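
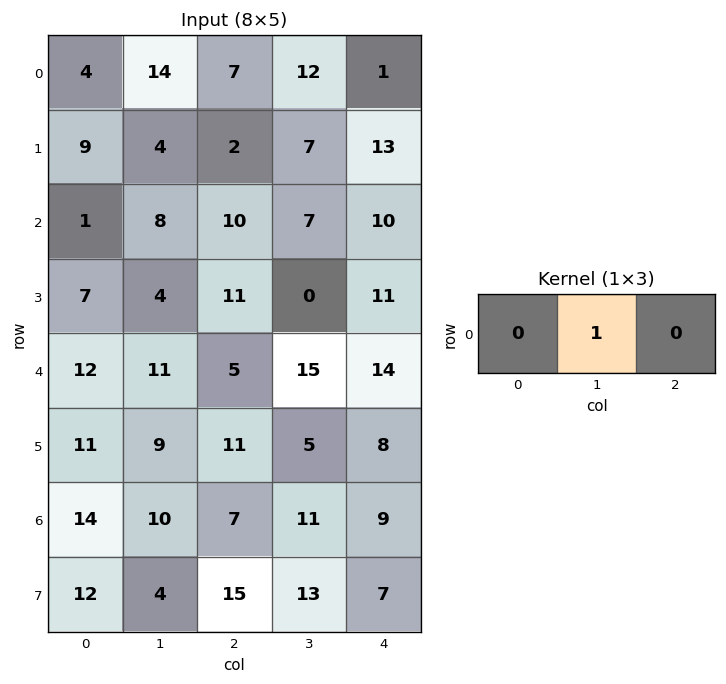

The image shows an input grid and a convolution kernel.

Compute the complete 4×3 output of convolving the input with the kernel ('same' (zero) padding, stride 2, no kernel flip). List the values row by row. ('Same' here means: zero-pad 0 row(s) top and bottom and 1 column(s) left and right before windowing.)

Output[0,0]: The receptive field on the zero-padded input at this output position is [0 4 14]. Elementwise product with the kernel and sum: 4·1.
Output[0,1]: The receptive field on the zero-padded input at this output position is [14 7 12]. Elementwise product with the kernel and sum: 7·1.

4 7 1
1 10 10
12 5 14
14 7 9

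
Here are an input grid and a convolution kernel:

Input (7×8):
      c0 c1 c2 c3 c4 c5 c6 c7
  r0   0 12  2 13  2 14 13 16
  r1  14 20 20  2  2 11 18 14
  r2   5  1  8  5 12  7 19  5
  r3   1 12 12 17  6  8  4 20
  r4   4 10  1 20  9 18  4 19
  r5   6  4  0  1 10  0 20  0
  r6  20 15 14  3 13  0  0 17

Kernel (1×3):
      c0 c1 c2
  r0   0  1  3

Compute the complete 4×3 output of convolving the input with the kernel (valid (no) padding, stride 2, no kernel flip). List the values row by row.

Output[0,0]: The receptive field on the input at this output position is [0 12 2]. Elementwise product with the kernel and sum: 12·1 + 2·3.
Output[0,1]: The receptive field on the input at this output position is [2 13 2]. Elementwise product with the kernel and sum: 13·1 + 2·3.

18 19 53
25 41 64
13 47 30
57 42 0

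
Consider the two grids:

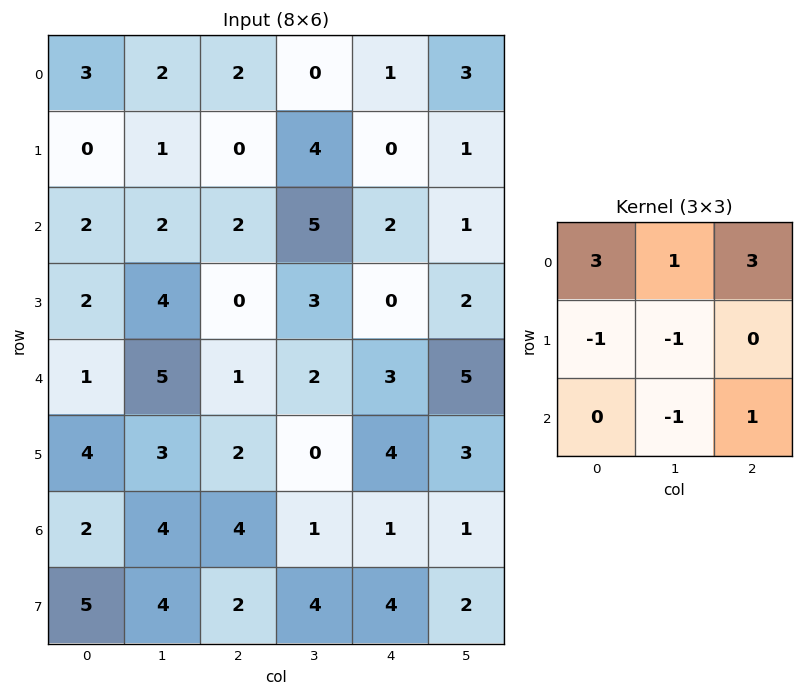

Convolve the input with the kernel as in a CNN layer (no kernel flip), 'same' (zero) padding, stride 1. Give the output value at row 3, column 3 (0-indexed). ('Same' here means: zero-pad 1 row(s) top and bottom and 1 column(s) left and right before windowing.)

The receptive field on the zero-padded input at this output position is [2 5 2 / 0 3 0 / 1 2 3]. Elementwise product with the kernel and sum: 2·3 + 5·1 + 2·3 + 0·-1 + 3·-1 + 2·-1 + 3·1.

15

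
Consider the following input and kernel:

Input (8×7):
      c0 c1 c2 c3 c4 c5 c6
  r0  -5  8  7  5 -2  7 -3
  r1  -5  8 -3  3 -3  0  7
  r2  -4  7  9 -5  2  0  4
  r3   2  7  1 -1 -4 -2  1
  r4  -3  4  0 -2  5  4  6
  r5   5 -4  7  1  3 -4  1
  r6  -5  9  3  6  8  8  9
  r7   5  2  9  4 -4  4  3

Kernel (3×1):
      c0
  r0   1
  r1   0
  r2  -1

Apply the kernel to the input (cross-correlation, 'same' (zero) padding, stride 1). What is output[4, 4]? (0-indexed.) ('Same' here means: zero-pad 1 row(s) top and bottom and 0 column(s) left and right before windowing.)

The receptive field on the zero-padded input at this output position is [-4 / 5 / 3]. Elementwise product with the kernel and sum: -4·1 + 3·-1.

-7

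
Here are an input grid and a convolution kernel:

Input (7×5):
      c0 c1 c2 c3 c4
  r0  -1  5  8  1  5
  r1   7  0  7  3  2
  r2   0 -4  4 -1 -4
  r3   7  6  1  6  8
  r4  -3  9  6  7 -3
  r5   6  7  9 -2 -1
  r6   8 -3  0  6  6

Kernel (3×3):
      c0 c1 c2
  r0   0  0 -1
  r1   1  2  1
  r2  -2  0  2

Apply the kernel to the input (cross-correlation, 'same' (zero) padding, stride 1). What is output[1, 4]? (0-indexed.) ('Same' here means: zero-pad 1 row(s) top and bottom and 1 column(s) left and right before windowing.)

9

The receptive field on the zero-padded input at this output position is [1 5 0 / 3 2 0 / -1 -4 0]. Elementwise product with the kernel and sum: 0·-1 + 3·1 + 2·2 + 0·1 + -1·-2 + 0·2.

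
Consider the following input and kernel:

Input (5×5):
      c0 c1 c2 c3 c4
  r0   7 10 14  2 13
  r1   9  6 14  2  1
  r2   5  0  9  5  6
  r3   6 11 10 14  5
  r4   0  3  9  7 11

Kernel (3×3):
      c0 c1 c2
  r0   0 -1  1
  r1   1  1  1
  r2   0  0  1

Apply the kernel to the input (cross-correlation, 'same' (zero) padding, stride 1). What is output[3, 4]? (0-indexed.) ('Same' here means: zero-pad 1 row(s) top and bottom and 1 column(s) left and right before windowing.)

The receptive field on the zero-padded input at this output position is [5 6 0 / 14 5 0 / 7 11 0]. Elementwise product with the kernel and sum: 6·-1 + 0·1 + 14·1 + 5·1 + 0·1 + 0·1.

13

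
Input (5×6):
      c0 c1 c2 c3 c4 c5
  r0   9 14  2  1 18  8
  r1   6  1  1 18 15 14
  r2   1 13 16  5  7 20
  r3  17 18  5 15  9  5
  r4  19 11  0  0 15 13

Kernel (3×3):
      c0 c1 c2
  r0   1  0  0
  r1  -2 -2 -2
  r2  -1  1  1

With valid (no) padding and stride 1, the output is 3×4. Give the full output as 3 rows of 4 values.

21 -18 -70 -71
-48 -65 -36 -47
-87 -74 -27 -25

Output[0,0]: The receptive field on the input at this output position is [9 14 2 / 6 1 1 / 1 13 16]. Elementwise product with the kernel and sum: 9·1 + 6·-2 + 1·-2 + 1·-2 + 1·-1 + 13·1 + 16·1.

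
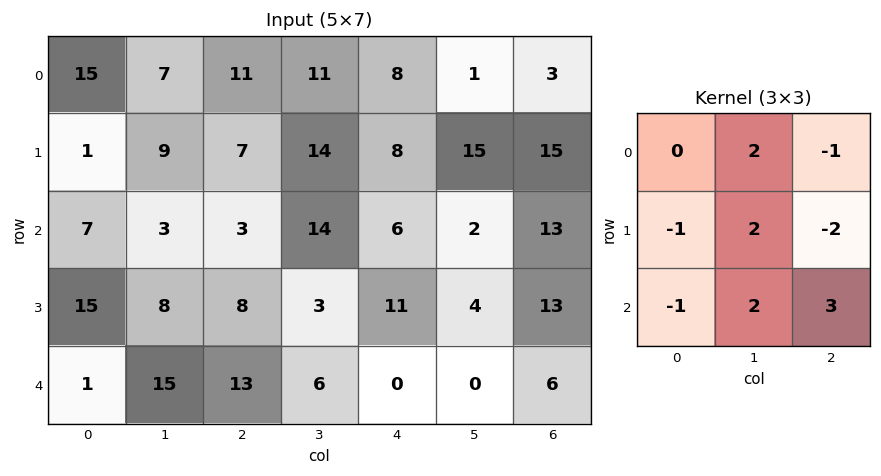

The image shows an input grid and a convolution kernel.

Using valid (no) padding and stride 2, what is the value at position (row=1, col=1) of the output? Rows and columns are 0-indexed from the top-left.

The receptive field on the input at this output position is [3 14 6 / 8 3 11 / 13 6 0]. Elementwise product with the kernel and sum: 14·2 + 6·-1 + 8·-1 + 3·2 + 11·-2 + 13·-1 + 6·2 + 0·3.

-3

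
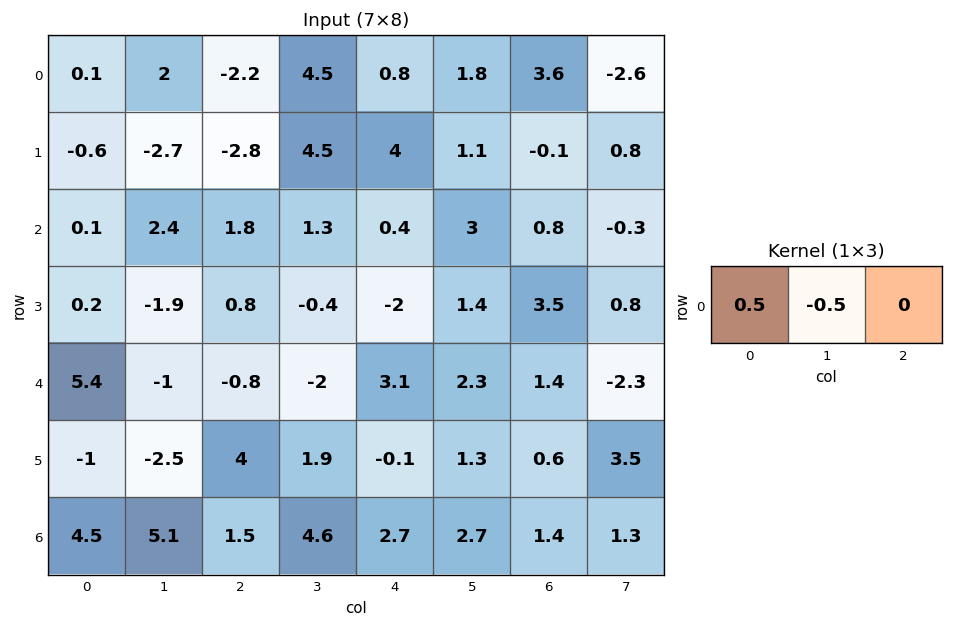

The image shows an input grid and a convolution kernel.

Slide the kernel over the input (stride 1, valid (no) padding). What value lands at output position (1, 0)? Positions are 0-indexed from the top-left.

1.05

The receptive field on the input at this output position is [-0.6 -2.7 -2.8]. Elementwise product with the kernel and sum: -0.6·0.5 + -2.7·-0.5.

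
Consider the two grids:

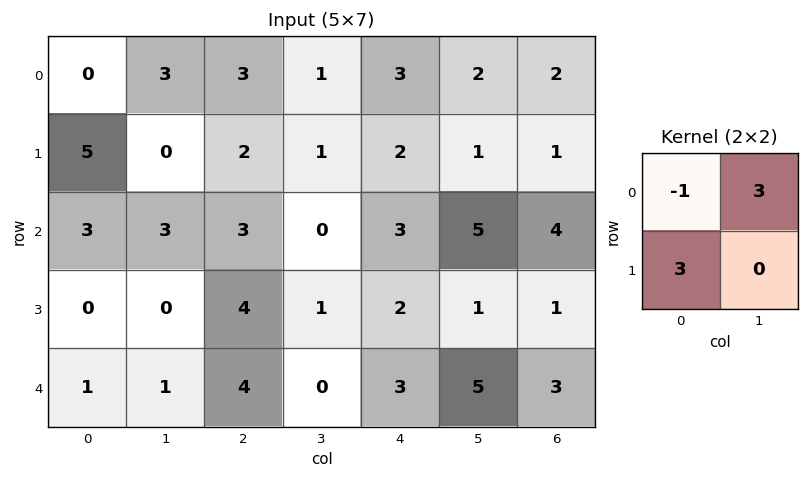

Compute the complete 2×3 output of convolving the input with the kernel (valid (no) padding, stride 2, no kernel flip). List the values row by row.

Output[0,0]: The receptive field on the input at this output position is [0 3 / 5 0]. Elementwise product with the kernel and sum: 0·-1 + 3·3 + 5·3.

24 6 9
6 9 18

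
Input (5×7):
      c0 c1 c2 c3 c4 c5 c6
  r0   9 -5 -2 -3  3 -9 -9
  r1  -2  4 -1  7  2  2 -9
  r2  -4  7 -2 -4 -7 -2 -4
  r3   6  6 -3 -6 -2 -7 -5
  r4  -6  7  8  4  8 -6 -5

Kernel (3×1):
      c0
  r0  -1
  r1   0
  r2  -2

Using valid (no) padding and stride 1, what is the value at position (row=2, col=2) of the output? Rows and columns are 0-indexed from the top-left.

-14

The receptive field on the input at this output position is [-2 / -3 / 8]. Elementwise product with the kernel and sum: -2·-1 + 8·-2.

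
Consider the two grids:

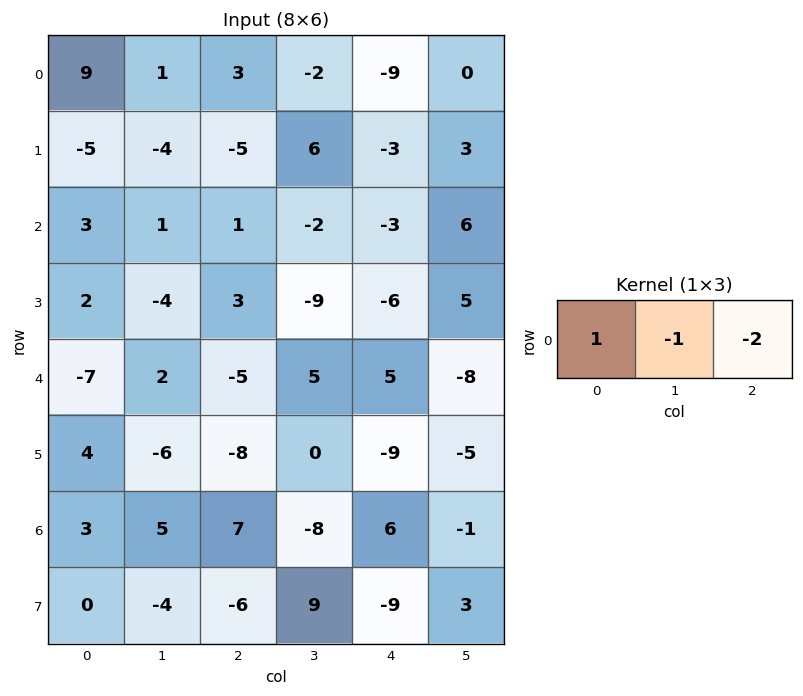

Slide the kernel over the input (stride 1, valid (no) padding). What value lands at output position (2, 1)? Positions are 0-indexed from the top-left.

The receptive field on the input at this output position is [1 1 -2]. Elementwise product with the kernel and sum: 1·1 + 1·-1 + -2·-2.

4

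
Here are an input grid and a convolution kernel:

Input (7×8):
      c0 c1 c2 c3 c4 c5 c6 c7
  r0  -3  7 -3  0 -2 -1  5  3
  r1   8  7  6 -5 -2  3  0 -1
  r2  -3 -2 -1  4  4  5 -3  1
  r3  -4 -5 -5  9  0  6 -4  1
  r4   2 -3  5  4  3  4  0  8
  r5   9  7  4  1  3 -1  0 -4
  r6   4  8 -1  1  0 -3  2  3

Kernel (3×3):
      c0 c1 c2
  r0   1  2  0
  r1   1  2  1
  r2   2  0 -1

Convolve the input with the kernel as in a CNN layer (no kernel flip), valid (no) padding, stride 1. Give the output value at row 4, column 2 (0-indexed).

The receptive field on the input at this output position is [5 4 3 / 4 1 3 / -1 1 0]. Elementwise product with the kernel and sum: 5·1 + 4·2 + 4·1 + 1·2 + 3·1 + -1·2 + 0·-1.

20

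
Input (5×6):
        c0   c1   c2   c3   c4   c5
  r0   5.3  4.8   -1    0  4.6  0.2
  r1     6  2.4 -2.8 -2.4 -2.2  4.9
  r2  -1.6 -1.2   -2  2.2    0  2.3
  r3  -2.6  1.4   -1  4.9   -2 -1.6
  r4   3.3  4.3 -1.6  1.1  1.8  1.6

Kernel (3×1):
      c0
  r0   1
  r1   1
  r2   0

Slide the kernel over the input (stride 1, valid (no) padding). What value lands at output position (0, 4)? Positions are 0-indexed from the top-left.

The receptive field on the input at this output position is [4.6 / -2.2 / 0]. Elementwise product with the kernel and sum: 4.6·1 + -2.2·1.

2.4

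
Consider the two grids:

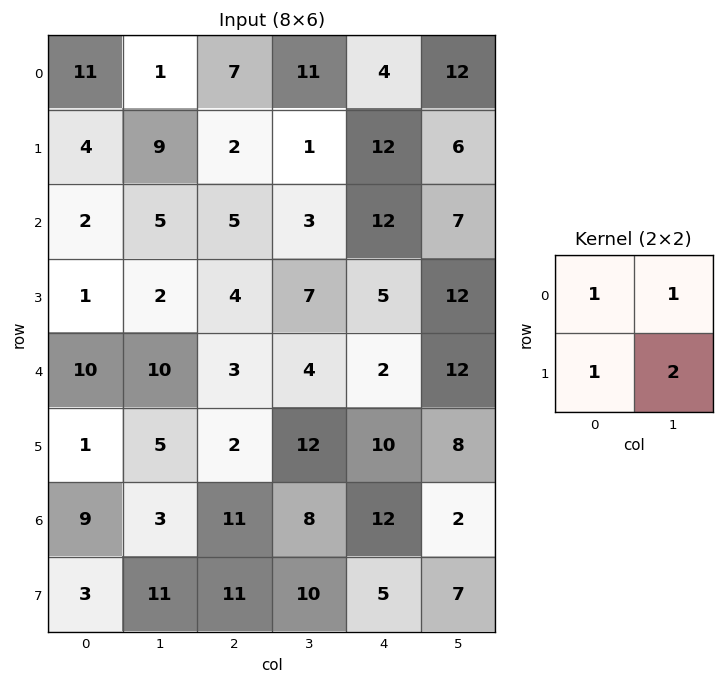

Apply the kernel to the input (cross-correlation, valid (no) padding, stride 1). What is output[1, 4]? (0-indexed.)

The receptive field on the input at this output position is [12 6 / 12 7]. Elementwise product with the kernel and sum: 12·1 + 6·1 + 12·1 + 7·2.

44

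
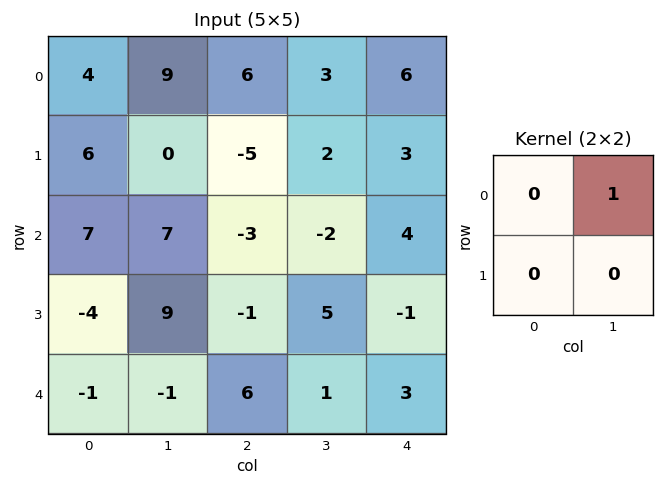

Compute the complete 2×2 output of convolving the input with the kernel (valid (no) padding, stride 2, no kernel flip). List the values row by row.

Output[0,0]: The receptive field on the input at this output position is [4 9 / 6 0]. Elementwise product with the kernel and sum: 9·1.
Output[0,1]: The receptive field on the input at this output position is [6 3 / -5 2]. Elementwise product with the kernel and sum: 3·1.

9 3
7 -2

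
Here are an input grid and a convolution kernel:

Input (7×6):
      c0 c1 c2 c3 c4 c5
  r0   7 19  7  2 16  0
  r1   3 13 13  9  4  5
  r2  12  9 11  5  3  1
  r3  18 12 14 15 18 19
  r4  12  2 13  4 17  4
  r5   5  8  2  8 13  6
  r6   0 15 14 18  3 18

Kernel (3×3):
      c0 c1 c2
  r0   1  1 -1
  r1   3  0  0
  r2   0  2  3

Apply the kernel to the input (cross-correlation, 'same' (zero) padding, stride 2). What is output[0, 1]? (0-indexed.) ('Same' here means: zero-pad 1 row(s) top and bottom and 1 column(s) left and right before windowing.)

110

The receptive field on the zero-padded input at this output position is [0 0 0 / 19 7 2 / 13 13 9]. Elementwise product with the kernel and sum: 0·1 + 0·1 + 0·-1 + 19·3 + 13·2 + 9·3.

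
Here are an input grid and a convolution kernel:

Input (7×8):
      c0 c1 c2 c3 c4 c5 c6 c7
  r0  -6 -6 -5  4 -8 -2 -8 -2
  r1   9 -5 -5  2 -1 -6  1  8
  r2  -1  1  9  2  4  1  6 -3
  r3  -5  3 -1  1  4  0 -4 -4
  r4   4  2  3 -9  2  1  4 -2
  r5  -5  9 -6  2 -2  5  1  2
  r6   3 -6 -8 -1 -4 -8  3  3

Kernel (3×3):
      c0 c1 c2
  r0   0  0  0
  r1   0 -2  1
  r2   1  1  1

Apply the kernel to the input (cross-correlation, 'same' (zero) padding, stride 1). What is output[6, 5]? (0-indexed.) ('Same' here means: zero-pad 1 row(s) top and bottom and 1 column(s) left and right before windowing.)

The receptive field on the zero-padded input at this output position is [-2 5 1 / -4 -8 3 / 0 0 0]. Elementwise product with the kernel and sum: -8·-2 + 3·1 + 0·1 + 0·1 + 0·1.

19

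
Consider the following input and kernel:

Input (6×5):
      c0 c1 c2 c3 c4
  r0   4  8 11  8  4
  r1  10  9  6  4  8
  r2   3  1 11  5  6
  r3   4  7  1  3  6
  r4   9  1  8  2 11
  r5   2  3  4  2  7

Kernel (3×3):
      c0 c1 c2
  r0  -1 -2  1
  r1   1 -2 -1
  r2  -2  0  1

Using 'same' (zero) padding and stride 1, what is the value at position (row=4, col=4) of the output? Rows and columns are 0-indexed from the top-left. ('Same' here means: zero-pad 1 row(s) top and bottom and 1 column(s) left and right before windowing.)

-39

The receptive field on the zero-padded input at this output position is [3 6 0 / 2 11 0 / 2 7 0]. Elementwise product with the kernel and sum: 3·-1 + 6·-2 + 0·1 + 2·1 + 11·-2 + 0·-1 + 2·-2 + 0·1.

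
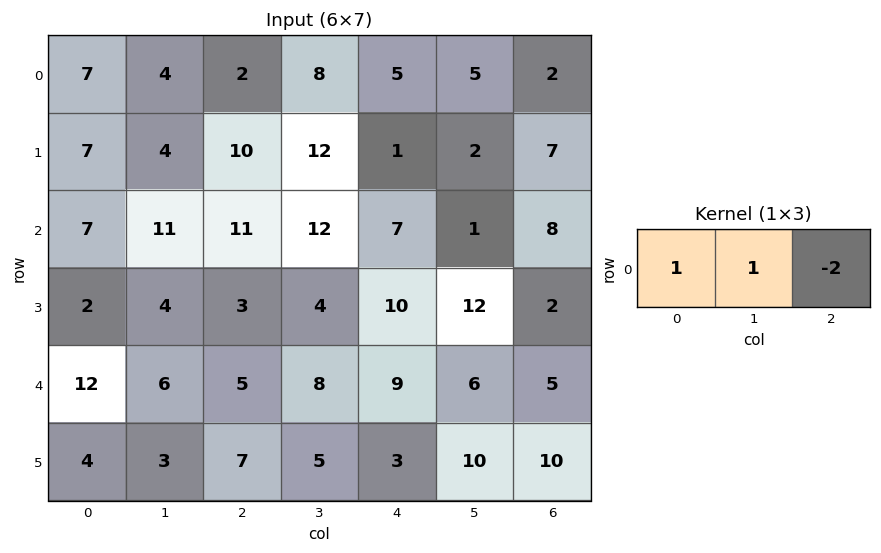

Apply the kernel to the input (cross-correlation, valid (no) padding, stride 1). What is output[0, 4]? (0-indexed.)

6

The receptive field on the input at this output position is [5 5 2]. Elementwise product with the kernel and sum: 5·1 + 5·1 + 2·-2.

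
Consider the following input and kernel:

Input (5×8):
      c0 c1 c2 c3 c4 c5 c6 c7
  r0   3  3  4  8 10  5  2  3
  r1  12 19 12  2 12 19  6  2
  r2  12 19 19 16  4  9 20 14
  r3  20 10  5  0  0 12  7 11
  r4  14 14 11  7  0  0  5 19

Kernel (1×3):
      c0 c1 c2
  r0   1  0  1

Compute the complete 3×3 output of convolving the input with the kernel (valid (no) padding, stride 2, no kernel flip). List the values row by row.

Output[0,0]: The receptive field on the input at this output position is [3 3 4]. Elementwise product with the kernel and sum: 3·1 + 4·1.

7 14 12
31 23 24
25 11 5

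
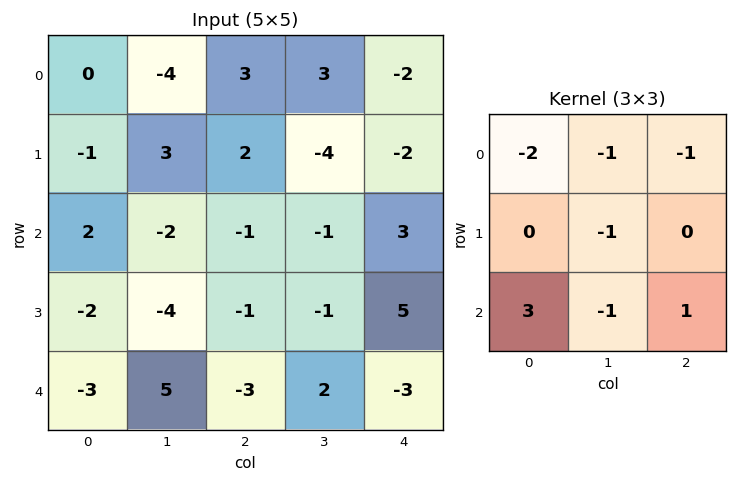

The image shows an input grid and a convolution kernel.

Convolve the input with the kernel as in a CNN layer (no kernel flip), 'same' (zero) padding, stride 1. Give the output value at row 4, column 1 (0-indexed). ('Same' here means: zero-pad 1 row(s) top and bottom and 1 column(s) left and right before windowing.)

4

The receptive field on the zero-padded input at this output position is [-2 -4 -1 / -3 5 -3 / 0 0 0]. Elementwise product with the kernel and sum: -2·-2 + -4·-1 + -1·-1 + 5·-1 + 0·3 + 0·-1 + 0·1.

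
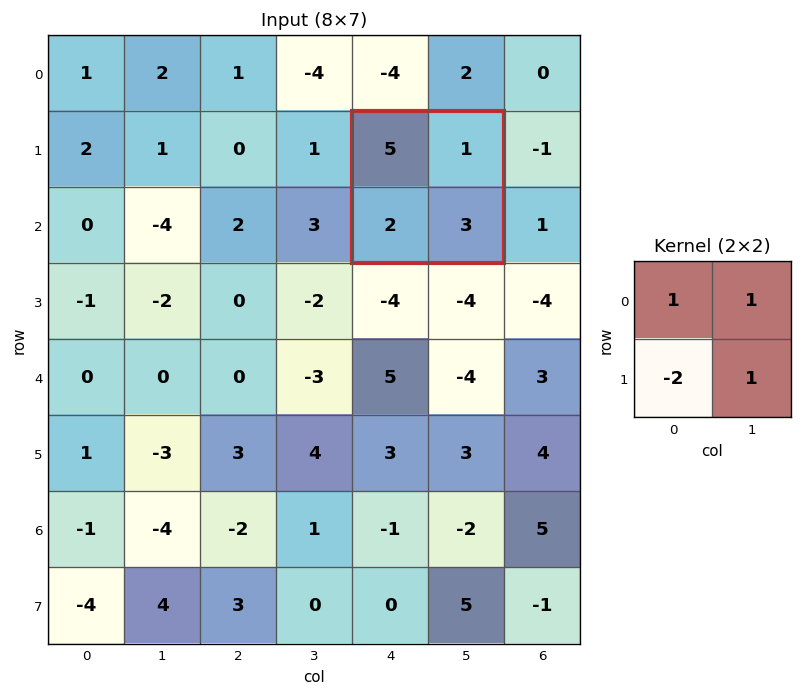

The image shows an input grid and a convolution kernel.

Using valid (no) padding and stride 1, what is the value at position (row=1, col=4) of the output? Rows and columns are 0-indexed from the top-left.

The receptive field on the input at this output position is [5 1 / 2 3]. Elementwise product with the kernel and sum: 5·1 + 1·1 + 2·-2 + 3·1.

5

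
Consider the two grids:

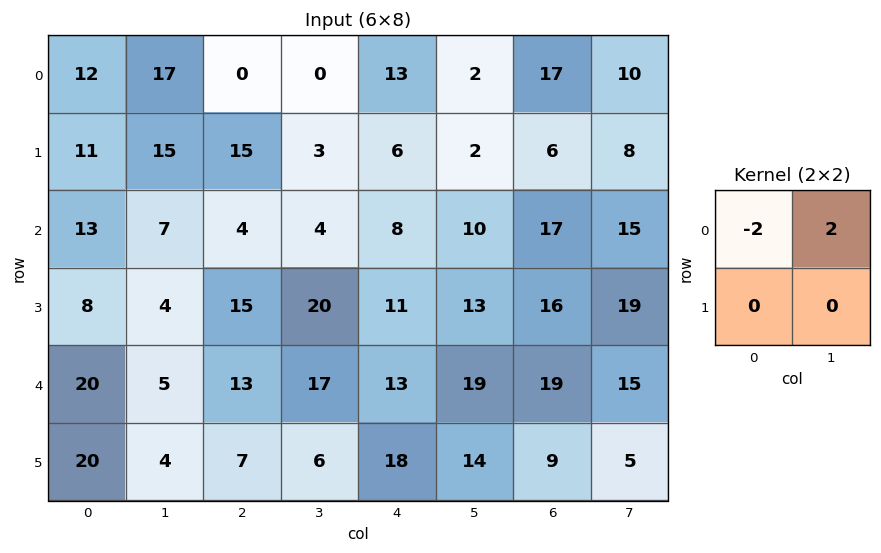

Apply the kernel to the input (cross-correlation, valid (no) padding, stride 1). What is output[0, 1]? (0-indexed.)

-34

The receptive field on the input at this output position is [17 0 / 15 15]. Elementwise product with the kernel and sum: 17·-2 + 0·2.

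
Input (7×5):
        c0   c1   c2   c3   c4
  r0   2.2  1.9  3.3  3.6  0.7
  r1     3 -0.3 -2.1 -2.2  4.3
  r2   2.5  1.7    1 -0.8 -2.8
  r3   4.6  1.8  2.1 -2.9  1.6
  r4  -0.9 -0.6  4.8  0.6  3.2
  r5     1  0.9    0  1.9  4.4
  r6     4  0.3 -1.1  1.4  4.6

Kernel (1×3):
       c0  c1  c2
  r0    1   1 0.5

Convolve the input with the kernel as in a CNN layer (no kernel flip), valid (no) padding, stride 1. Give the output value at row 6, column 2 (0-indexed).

2.6

The receptive field on the input at this output position is [-1.1 1.4 4.6]. Elementwise product with the kernel and sum: -1.1·1 + 1.4·1 + 4.6·0.5.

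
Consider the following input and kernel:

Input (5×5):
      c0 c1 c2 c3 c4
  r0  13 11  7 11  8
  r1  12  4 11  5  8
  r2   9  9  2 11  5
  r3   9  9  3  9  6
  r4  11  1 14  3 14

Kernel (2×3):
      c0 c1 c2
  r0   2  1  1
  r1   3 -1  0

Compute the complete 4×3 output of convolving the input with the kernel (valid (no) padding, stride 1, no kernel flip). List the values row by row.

Output[0,0]: The receptive field on the input at this output position is [13 11 7 / 12 4 11]. Elementwise product with the kernel and sum: 13·2 + 11·1 + 7·1 + 12·3 + 4·-1.

76 41 61
57 49 30
47 55 20
62 19 60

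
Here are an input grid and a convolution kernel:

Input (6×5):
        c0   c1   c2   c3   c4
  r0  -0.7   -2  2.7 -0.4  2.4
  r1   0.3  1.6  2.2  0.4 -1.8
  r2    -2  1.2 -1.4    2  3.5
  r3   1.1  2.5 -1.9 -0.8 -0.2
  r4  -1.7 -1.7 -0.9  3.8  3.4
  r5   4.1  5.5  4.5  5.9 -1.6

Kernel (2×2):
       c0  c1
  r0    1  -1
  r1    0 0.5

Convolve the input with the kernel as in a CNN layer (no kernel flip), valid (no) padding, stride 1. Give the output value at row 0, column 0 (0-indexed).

The receptive field on the input at this output position is [-0.7 -2 / 0.3 1.6]. Elementwise product with the kernel and sum: -0.7·1 + -2·-1 + 1.6·0.5.

2.1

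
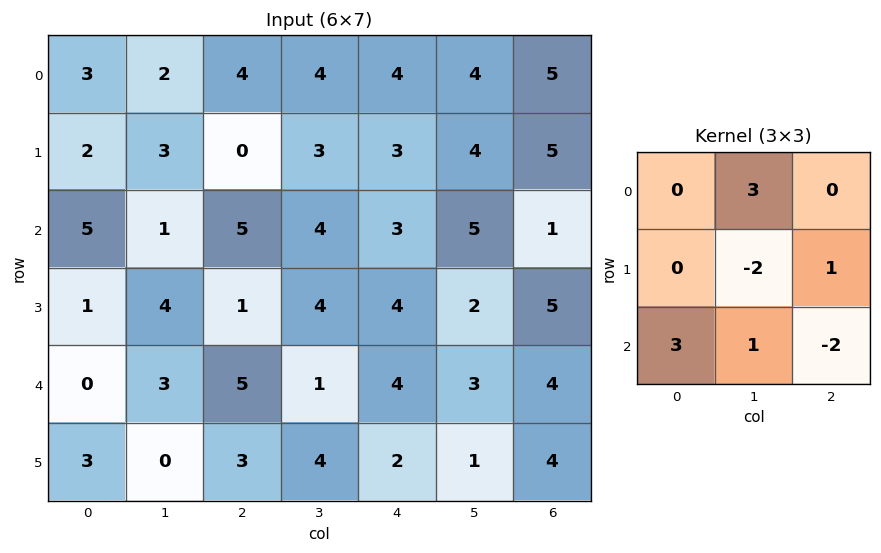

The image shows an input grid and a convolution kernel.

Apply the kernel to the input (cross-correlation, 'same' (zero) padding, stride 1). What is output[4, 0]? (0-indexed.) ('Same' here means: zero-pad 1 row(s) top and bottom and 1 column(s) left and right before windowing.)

9

The receptive field on the zero-padded input at this output position is [0 1 4 / 0 0 3 / 0 3 0]. Elementwise product with the kernel and sum: 1·3 + 0·-2 + 3·1 + 0·3 + 3·1 + 0·-2.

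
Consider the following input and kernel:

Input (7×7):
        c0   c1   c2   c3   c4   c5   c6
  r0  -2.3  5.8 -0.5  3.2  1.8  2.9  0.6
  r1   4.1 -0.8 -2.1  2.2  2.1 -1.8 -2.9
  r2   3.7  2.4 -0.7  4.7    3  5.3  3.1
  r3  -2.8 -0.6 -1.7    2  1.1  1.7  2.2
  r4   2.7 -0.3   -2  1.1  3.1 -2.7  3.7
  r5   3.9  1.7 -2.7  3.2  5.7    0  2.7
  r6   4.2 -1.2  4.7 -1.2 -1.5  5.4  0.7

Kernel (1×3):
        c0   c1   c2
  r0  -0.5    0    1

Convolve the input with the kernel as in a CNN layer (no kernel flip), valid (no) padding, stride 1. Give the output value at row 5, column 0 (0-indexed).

-4.65

The receptive field on the input at this output position is [3.9 1.7 -2.7]. Elementwise product with the kernel and sum: 3.9·-0.5 + -2.7·1.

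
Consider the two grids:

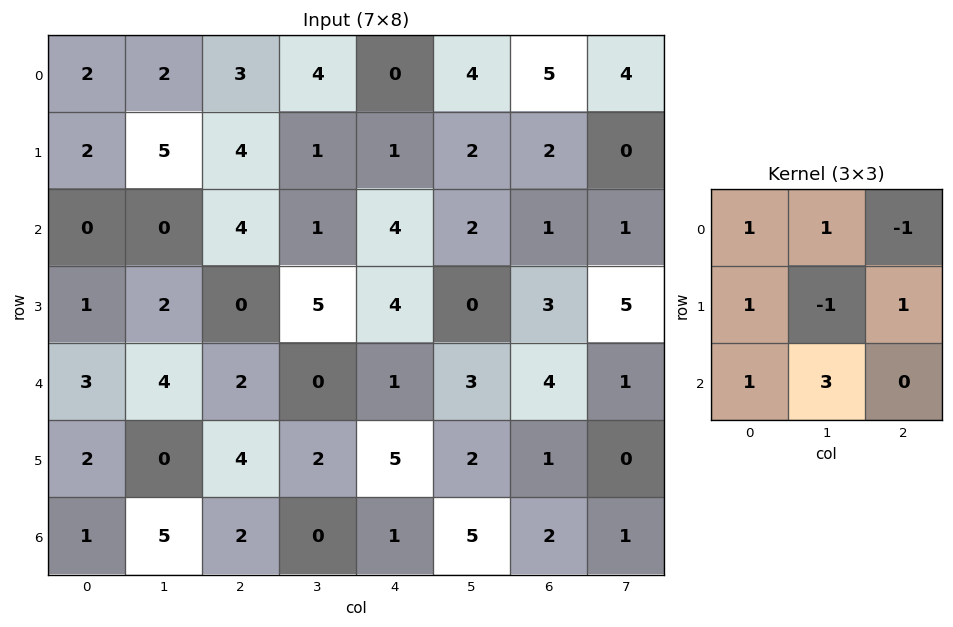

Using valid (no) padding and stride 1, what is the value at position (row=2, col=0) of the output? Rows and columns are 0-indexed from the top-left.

10

The receptive field on the input at this output position is [0 0 4 / 1 2 0 / 3 4 2]. Elementwise product with the kernel and sum: 0·1 + 0·1 + 4·-1 + 1·1 + 2·-1 + 0·1 + 3·1 + 4·3.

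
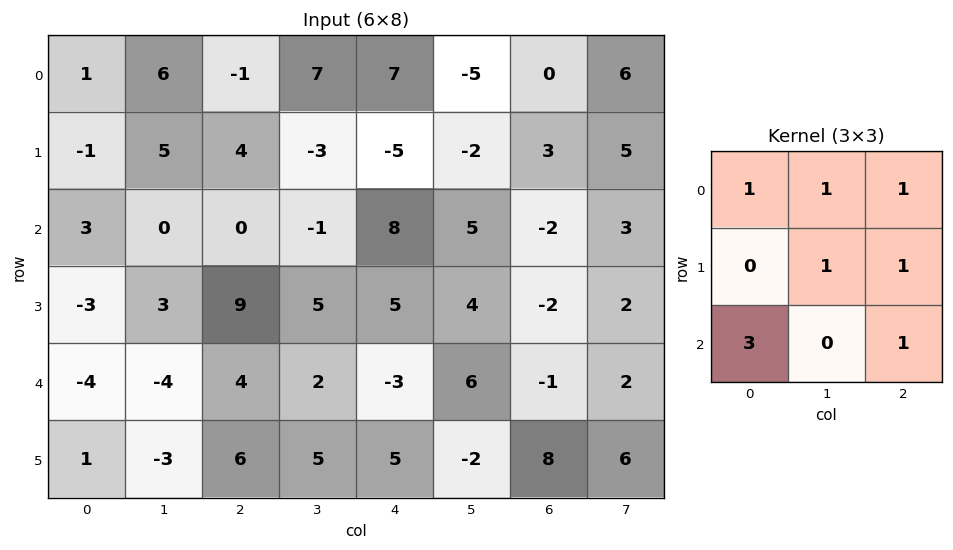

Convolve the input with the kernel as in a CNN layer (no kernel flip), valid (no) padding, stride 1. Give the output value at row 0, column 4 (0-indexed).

25

The receptive field on the input at this output position is [7 -5 0 / -5 -2 3 / 8 5 -2]. Elementwise product with the kernel and sum: 7·1 + -5·1 + 0·1 + -2·1 + 3·1 + 8·3 + -2·1.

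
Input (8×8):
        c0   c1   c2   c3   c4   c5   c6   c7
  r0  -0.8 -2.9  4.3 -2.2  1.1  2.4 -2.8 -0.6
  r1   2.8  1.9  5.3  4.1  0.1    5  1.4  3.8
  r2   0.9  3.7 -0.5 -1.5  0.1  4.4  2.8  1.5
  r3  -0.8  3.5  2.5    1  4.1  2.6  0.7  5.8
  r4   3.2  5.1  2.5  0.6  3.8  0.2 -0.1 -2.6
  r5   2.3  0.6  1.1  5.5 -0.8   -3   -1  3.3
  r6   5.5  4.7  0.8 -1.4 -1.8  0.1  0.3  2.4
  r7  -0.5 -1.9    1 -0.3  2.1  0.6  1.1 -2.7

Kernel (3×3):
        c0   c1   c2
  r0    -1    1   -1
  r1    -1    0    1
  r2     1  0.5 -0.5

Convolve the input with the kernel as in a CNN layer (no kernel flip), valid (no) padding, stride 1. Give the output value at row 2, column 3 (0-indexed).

The receptive field on the input at this output position is [-1.5 0.1 4.4 / 1 4.1 2.6 / 0.6 3.8 0.2]. Elementwise product with the kernel and sum: -1.5·-1 + 0.1·1 + 4.4·-1 + 1·-1 + 2.6·1 + 0.6·1 + 3.8·0.5 + 0.2·-0.5.

1.2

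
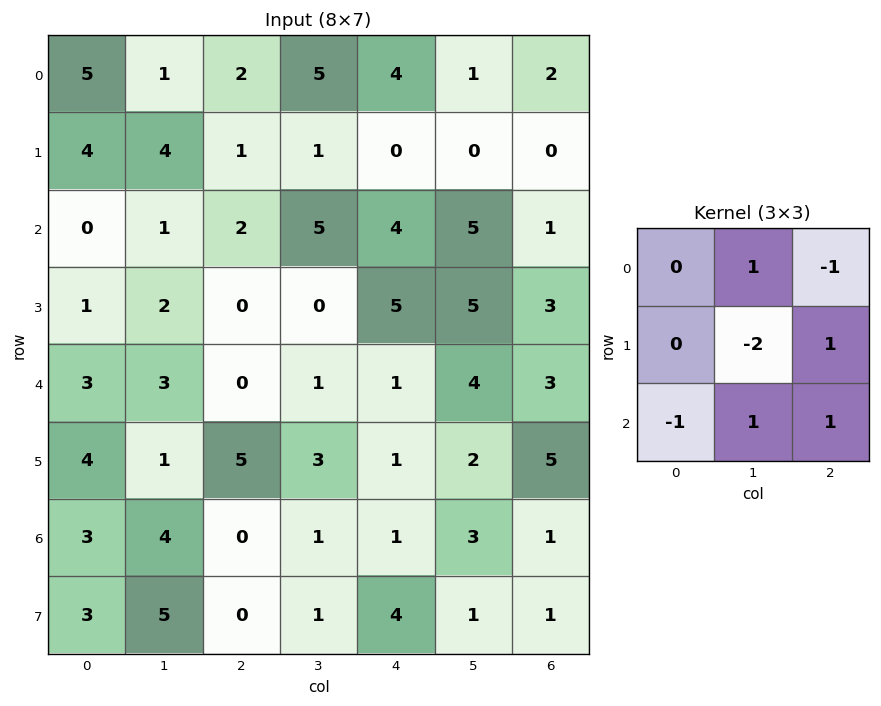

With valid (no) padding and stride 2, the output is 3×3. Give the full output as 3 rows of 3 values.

Output[0,0]: The receptive field on the input at this output position is [5 1 2 / 4 4 1 / 0 1 2]. Elementwise product with the kernel and sum: 1·1 + 2·-1 + 4·-2 + 1·1 + 0·-1 + 1·1 + 2·1.
Output[0,1]: The receptive field on the input at this output position is [2 5 4 / 1 1 0 / 2 5 4]. Elementwise product with the kernel and sum: 5·1 + 4·-1 + 1·-2 + 0·1 + 2·-1 + 5·1 + 4·1.

-5 6 1
-5 8 3
7 -3 5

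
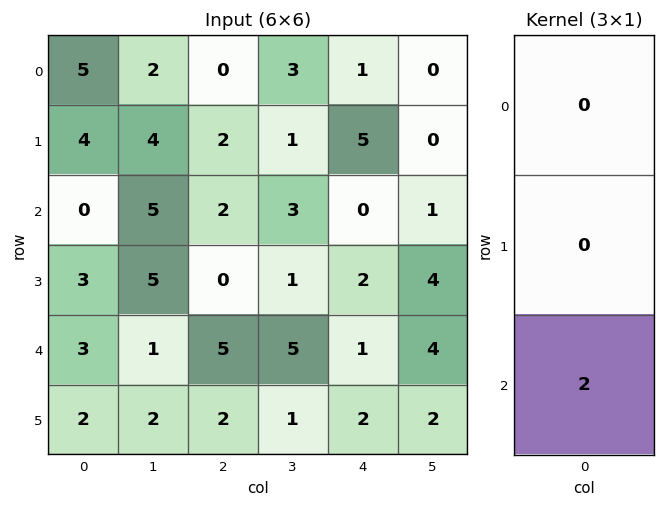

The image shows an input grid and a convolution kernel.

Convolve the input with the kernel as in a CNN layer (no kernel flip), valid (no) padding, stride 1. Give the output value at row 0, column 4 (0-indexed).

The receptive field on the input at this output position is [1 / 5 / 0]. Elementwise product with the kernel and sum: 0·2.

0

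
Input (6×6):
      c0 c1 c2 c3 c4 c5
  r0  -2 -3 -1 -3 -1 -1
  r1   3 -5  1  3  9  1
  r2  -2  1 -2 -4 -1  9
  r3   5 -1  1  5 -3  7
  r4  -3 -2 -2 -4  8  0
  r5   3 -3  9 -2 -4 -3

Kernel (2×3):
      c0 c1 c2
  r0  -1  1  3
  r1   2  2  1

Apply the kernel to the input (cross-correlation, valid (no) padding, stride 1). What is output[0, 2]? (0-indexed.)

The receptive field on the input at this output position is [-1 -3 -1 / 1 3 9]. Elementwise product with the kernel and sum: -1·-1 + -3·1 + -1·3 + 1·2 + 3·2 + 9·1.

12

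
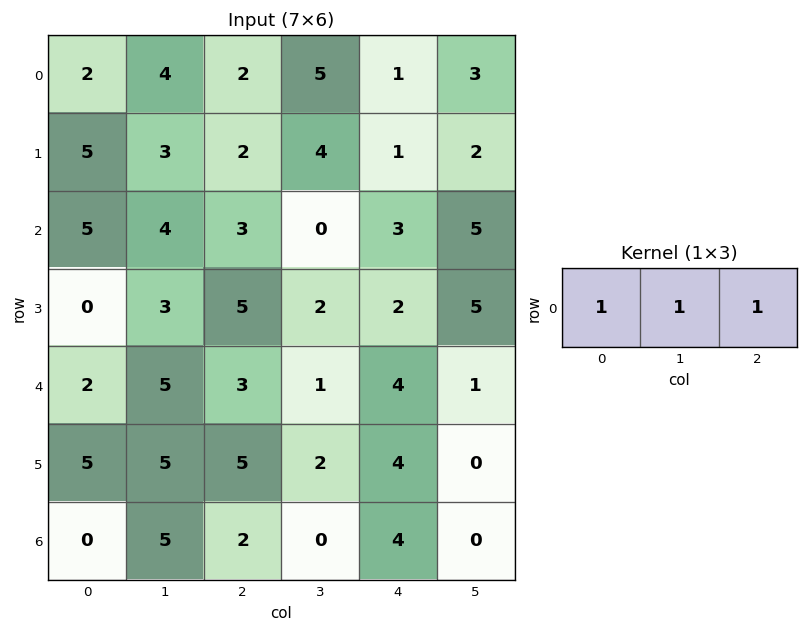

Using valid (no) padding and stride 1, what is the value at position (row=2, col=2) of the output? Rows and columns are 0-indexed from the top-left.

6

The receptive field on the input at this output position is [3 0 3]. Elementwise product with the kernel and sum: 3·1 + 0·1 + 3·1.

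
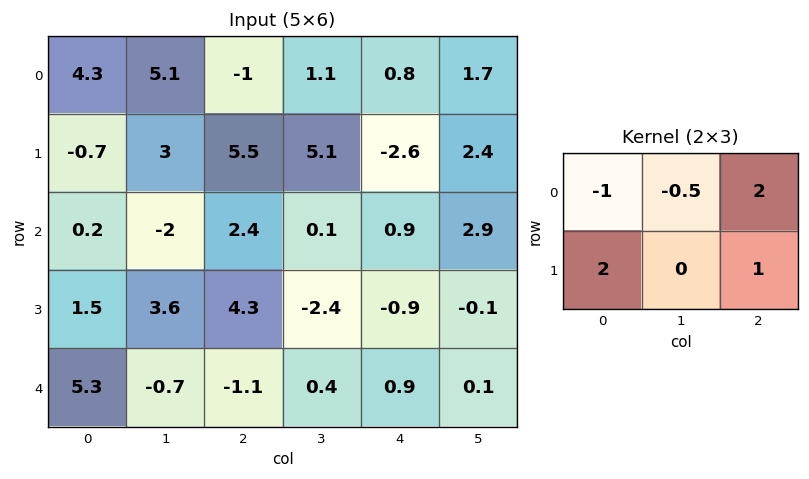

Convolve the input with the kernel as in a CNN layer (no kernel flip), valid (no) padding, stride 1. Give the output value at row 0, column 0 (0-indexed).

-4.75

The receptive field on the input at this output position is [4.3 5.1 -1 / -0.7 3 5.5]. Elementwise product with the kernel and sum: 4.3·-1 + 5.1·-0.5 + -1·2 + -0.7·2 + 5.5·1.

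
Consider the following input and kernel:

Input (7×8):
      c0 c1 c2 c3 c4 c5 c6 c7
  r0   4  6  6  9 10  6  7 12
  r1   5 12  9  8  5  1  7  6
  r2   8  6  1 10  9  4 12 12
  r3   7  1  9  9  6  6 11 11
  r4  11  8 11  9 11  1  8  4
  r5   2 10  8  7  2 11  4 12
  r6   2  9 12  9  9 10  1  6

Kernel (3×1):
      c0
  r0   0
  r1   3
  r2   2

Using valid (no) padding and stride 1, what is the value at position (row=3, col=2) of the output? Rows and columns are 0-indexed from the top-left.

The receptive field on the input at this output position is [9 / 11 / 8]. Elementwise product with the kernel and sum: 11·3 + 8·2.

49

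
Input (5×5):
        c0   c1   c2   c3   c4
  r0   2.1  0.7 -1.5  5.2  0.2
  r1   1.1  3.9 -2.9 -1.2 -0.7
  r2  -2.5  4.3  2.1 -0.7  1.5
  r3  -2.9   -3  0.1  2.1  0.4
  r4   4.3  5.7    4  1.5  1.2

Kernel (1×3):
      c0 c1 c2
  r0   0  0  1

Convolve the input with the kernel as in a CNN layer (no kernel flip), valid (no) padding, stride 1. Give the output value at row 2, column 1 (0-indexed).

The receptive field on the input at this output position is [4.3 2.1 -0.7]. Elementwise product with the kernel and sum: -0.7·1.

-0.7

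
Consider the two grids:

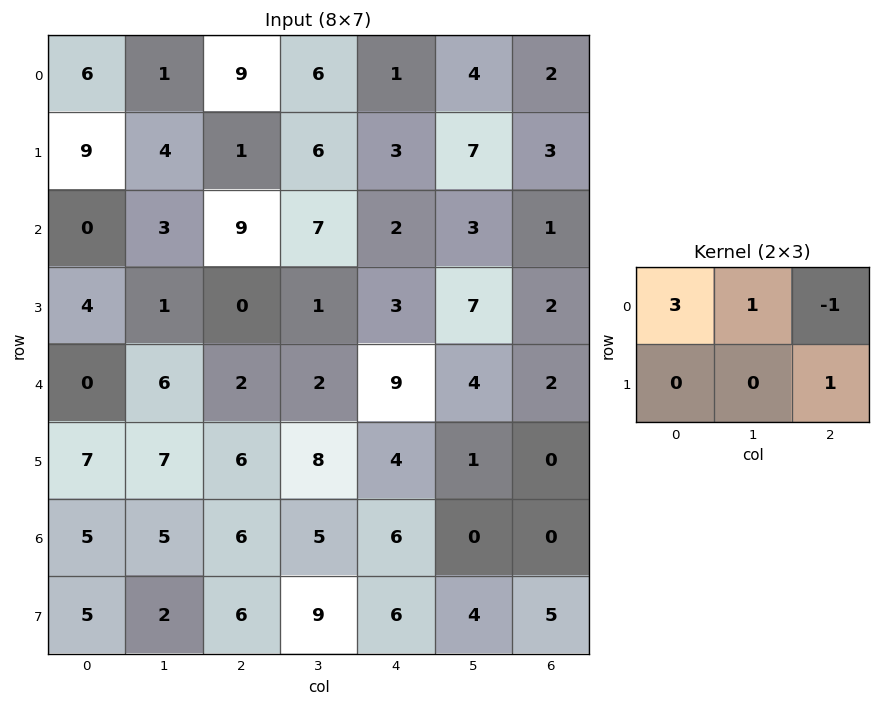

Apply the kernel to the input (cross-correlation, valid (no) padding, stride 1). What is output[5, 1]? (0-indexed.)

The receptive field on the input at this output position is [7 6 8 / 5 6 5]. Elementwise product with the kernel and sum: 7·3 + 6·1 + 8·-1 + 5·1.

24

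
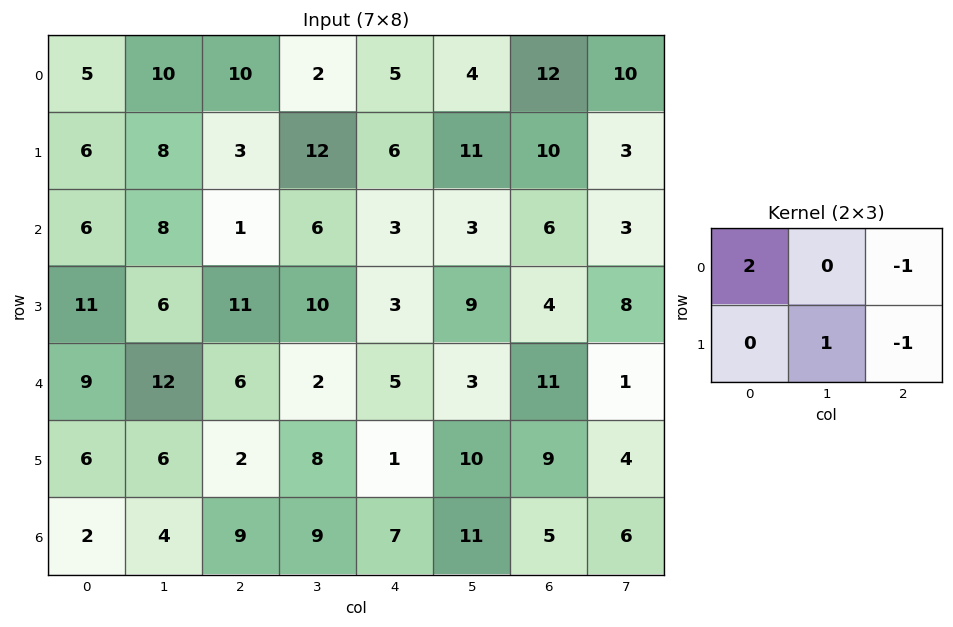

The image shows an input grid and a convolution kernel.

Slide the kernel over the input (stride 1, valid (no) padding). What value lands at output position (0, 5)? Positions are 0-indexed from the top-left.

The receptive field on the input at this output position is [4 12 10 / 11 10 3]. Elementwise product with the kernel and sum: 4·2 + 10·-1 + 10·1 + 3·-1.

5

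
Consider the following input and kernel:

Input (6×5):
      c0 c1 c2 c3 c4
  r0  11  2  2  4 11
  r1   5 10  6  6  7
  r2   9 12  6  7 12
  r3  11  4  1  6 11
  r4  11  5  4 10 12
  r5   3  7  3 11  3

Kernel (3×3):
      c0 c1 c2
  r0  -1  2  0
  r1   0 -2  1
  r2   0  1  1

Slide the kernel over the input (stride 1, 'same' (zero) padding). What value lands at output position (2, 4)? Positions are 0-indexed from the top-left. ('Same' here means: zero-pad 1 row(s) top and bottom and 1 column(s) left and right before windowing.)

-5

The receptive field on the zero-padded input at this output position is [6 7 0 / 7 12 0 / 6 11 0]. Elementwise product with the kernel and sum: 6·-1 + 7·2 + 12·-2 + 0·1 + 11·1 + 0·1.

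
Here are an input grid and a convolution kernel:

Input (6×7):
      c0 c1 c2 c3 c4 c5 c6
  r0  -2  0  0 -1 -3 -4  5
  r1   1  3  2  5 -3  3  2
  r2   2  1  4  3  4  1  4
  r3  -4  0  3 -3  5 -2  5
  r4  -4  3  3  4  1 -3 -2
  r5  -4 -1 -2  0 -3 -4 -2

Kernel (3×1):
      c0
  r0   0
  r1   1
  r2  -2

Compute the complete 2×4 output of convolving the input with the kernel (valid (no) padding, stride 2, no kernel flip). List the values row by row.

Output[0,0]: The receptive field on the input at this output position is [-2 / 1 / 2]. Elementwise product with the kernel and sum: 1·1 + 2·-2.
Output[0,1]: The receptive field on the input at this output position is [0 / 2 / 4]. Elementwise product with the kernel and sum: 2·1 + 4·-2.

-3 -6 -11 -6
4 -3 3 9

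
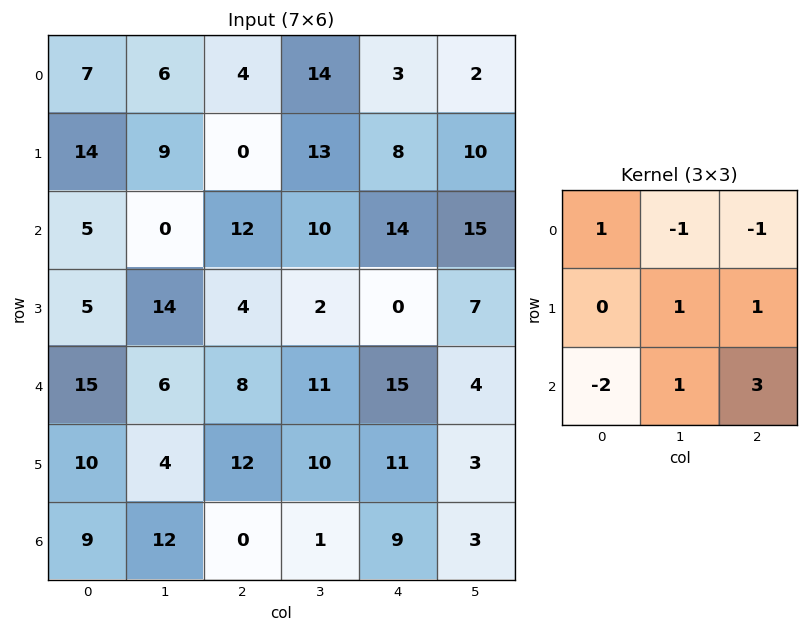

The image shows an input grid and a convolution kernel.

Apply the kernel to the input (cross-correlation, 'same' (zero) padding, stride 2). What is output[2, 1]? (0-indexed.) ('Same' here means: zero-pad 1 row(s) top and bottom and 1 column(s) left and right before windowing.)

The receptive field on the zero-padded input at this output position is [14 4 2 / 6 8 11 / 4 12 10]. Elementwise product with the kernel and sum: 14·1 + 4·-1 + 2·-1 + 8·1 + 11·1 + 4·-2 + 12·1 + 10·3.

61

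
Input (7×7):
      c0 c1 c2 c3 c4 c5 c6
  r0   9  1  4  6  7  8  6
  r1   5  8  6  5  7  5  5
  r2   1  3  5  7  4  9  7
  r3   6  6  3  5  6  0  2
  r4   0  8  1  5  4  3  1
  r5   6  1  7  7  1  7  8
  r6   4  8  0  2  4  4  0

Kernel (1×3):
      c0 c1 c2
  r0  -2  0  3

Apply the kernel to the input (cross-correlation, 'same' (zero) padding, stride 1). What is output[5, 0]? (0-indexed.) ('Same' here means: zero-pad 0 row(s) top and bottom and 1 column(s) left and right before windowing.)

3

The receptive field on the zero-padded input at this output position is [0 6 1]. Elementwise product with the kernel and sum: 0·-2 + 1·3.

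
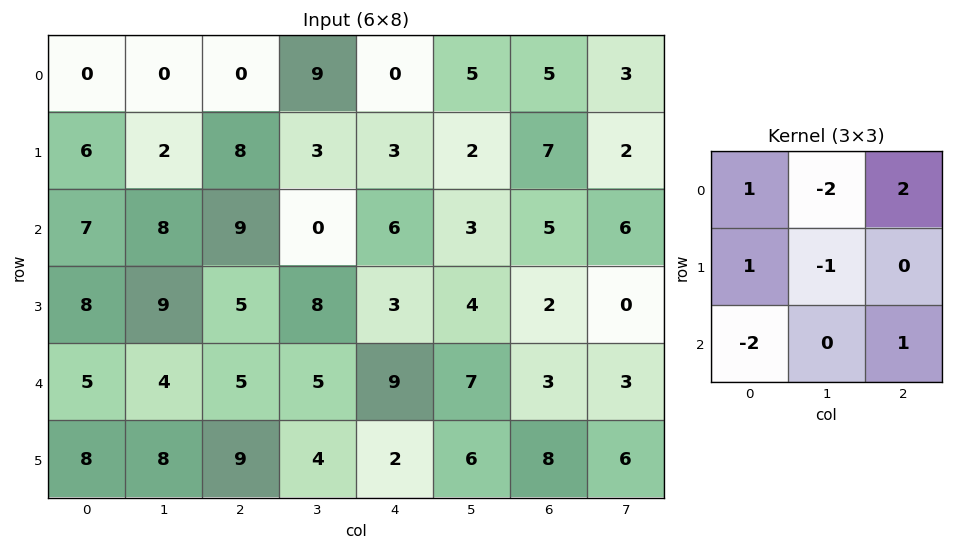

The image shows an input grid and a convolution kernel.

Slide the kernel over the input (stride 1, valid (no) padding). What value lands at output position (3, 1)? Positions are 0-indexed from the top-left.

2

The receptive field on the input at this output position is [9 5 8 / 4 5 5 / 8 9 4]. Elementwise product with the kernel and sum: 9·1 + 5·-2 + 8·2 + 4·1 + 5·-1 + 8·-2 + 4·1.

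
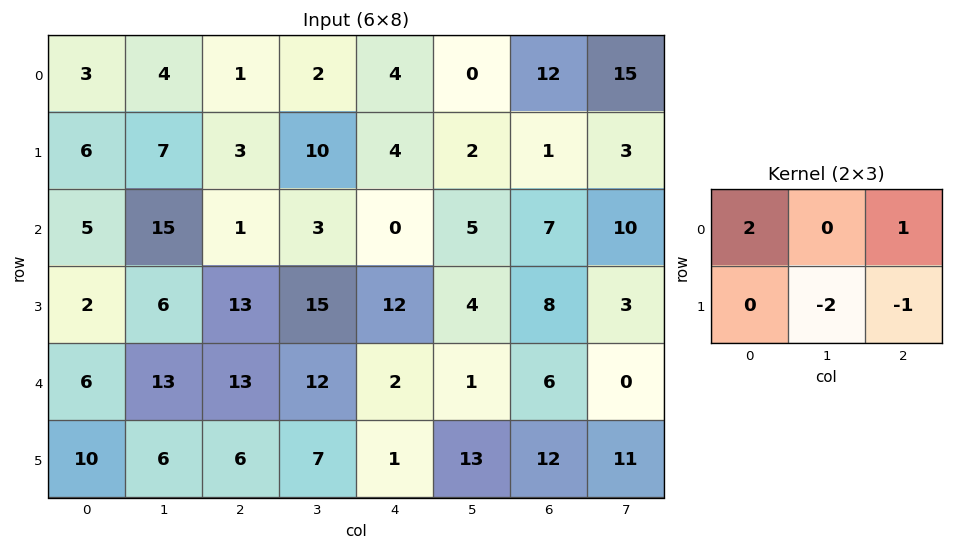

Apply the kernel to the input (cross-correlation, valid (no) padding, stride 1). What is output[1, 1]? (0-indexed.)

19

The receptive field on the input at this output position is [7 3 10 / 15 1 3]. Elementwise product with the kernel and sum: 7·2 + 10·1 + 1·-2 + 3·-1.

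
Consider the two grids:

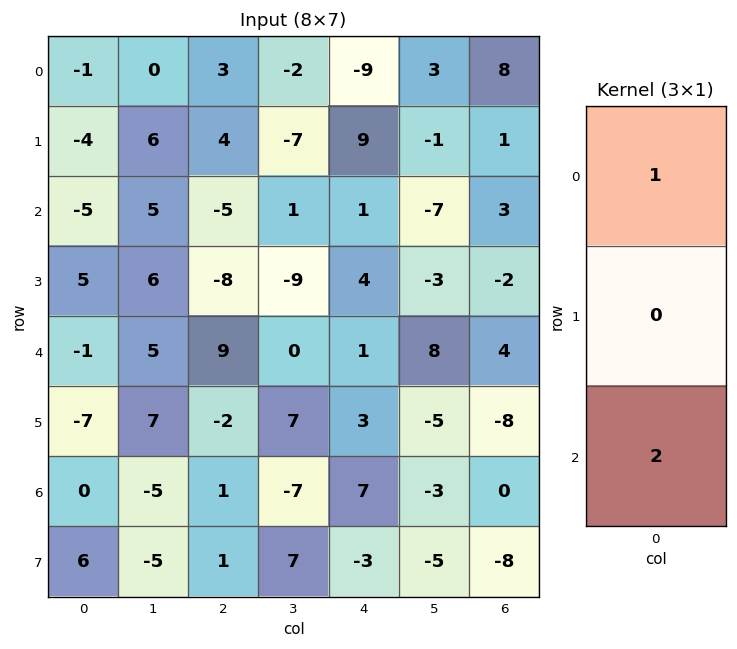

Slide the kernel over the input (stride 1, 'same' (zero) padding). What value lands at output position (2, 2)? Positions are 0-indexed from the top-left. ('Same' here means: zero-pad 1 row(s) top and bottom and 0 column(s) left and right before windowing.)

-12

The receptive field on the zero-padded input at this output position is [4 / -5 / -8]. Elementwise product with the kernel and sum: 4·1 + -8·2.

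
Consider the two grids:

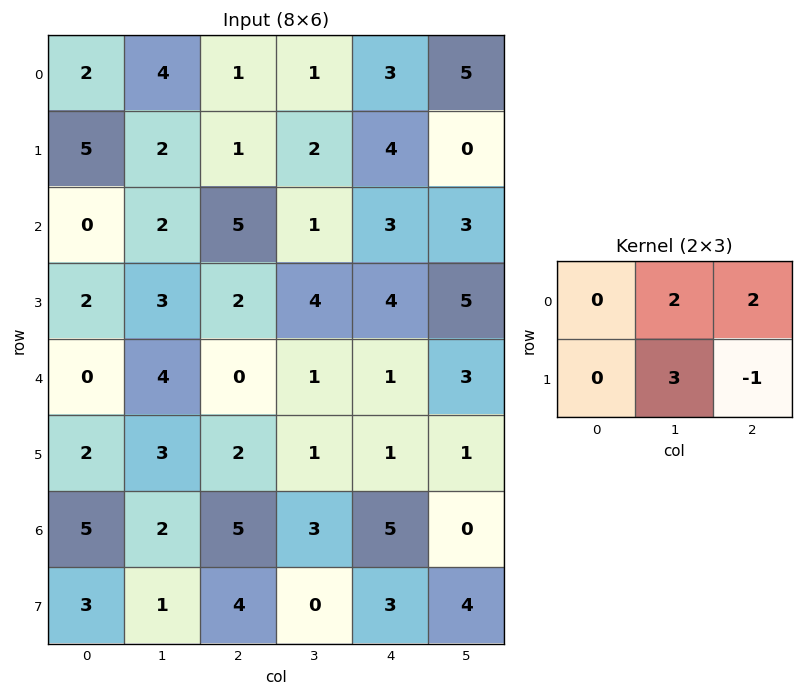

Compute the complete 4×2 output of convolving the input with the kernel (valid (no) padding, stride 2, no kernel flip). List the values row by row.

Output[0,0]: The receptive field on the input at this output position is [2 4 1 / 5 2 1]. Elementwise product with the kernel and sum: 4·2 + 1·2 + 2·3 + 1·-1.

15 10
21 16
15 6
13 13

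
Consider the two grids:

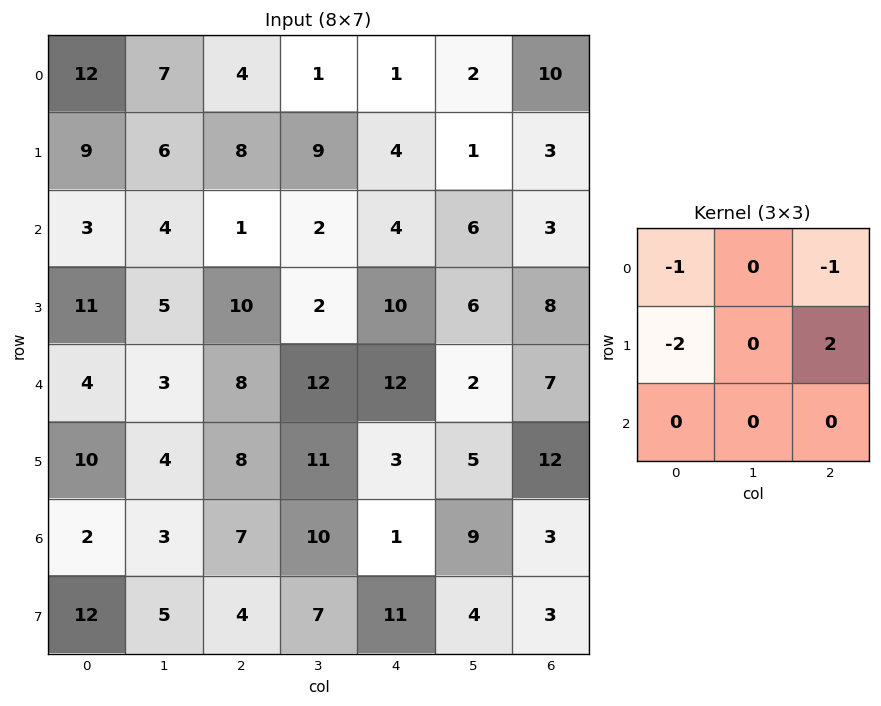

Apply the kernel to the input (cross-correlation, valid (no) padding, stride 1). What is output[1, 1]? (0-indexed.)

The receptive field on the input at this output position is [6 8 9 / 4 1 2 / 5 10 2]. Elementwise product with the kernel and sum: 6·-1 + 9·-1 + 4·-2 + 2·2.

-19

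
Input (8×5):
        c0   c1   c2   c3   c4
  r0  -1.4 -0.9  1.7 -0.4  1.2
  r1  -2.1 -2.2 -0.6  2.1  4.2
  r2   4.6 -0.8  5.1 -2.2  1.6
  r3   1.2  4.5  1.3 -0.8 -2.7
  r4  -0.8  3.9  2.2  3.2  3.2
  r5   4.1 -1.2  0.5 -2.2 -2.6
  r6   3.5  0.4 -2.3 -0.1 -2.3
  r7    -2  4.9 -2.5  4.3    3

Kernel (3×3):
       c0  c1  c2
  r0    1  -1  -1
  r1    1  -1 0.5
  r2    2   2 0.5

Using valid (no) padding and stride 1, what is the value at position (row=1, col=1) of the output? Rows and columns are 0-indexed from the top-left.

The receptive field on the input at this output position is [-2.2 -0.6 2.1 / -0.8 5.1 -2.2 / 4.5 1.3 -0.8]. Elementwise product with the kernel and sum: -2.2·1 + -0.6·-1 + 2.1·-1 + -0.8·1 + 5.1·-1 + -2.2·0.5 + 4.5·2 + 1.3·2 + -0.8·0.5.

0.5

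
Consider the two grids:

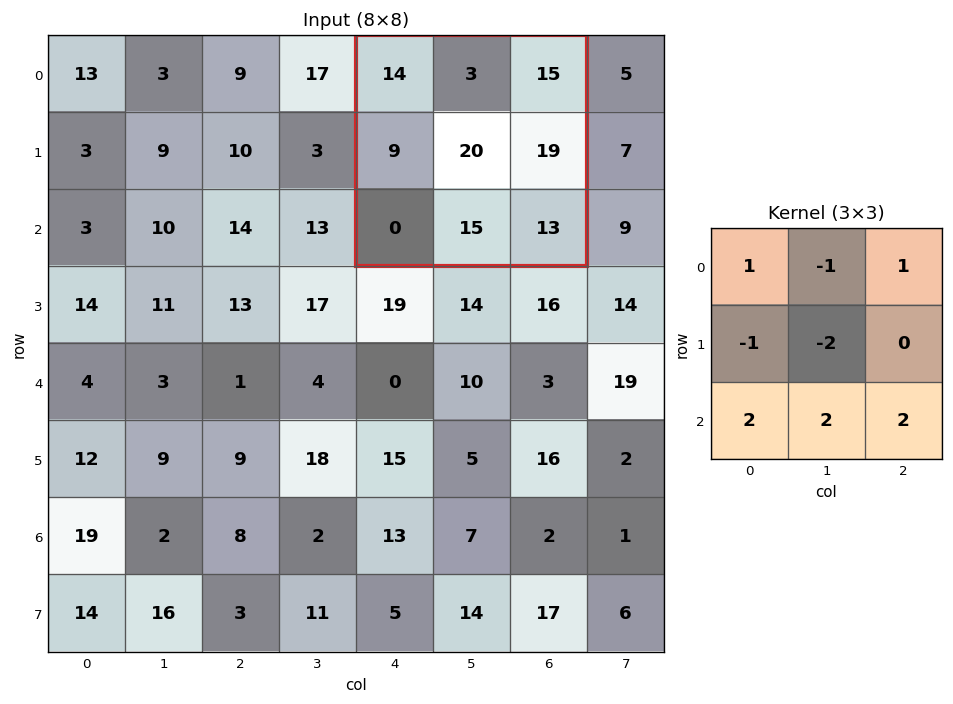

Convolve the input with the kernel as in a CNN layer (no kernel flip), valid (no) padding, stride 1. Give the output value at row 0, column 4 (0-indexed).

The receptive field on the input at this output position is [14 3 15 / 9 20 19 / 0 15 13]. Elementwise product with the kernel and sum: 14·1 + 3·-1 + 15·1 + 9·-1 + 20·-2 + 0·2 + 15·2 + 13·2.

33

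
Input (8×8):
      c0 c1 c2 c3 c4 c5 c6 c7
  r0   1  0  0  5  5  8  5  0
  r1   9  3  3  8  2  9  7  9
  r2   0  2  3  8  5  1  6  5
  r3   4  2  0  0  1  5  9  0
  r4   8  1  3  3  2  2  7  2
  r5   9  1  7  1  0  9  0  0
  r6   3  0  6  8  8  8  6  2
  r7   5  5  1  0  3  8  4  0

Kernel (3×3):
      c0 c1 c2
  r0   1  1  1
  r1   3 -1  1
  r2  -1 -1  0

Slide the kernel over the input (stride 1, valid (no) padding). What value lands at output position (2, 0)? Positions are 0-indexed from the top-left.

6

The receptive field on the input at this output position is [0 2 3 / 4 2 0 / 8 1 3]. Elementwise product with the kernel and sum: 0·1 + 2·1 + 3·1 + 4·3 + 2·-1 + 0·1 + 8·-1 + 1·-1.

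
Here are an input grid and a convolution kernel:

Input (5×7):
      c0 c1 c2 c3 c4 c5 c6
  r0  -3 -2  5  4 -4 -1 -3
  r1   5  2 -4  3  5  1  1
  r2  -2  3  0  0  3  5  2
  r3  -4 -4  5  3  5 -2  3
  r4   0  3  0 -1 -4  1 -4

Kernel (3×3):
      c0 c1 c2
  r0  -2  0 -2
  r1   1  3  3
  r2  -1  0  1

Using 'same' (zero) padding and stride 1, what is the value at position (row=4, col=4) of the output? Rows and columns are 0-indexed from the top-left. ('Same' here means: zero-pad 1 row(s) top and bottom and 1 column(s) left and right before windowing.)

-12

The receptive field on the zero-padded input at this output position is [3 5 -2 / -1 -4 1 / 0 0 0]. Elementwise product with the kernel and sum: 3·-2 + -2·-2 + -1·1 + -4·3 + 1·3 + 0·-1 + 0·1.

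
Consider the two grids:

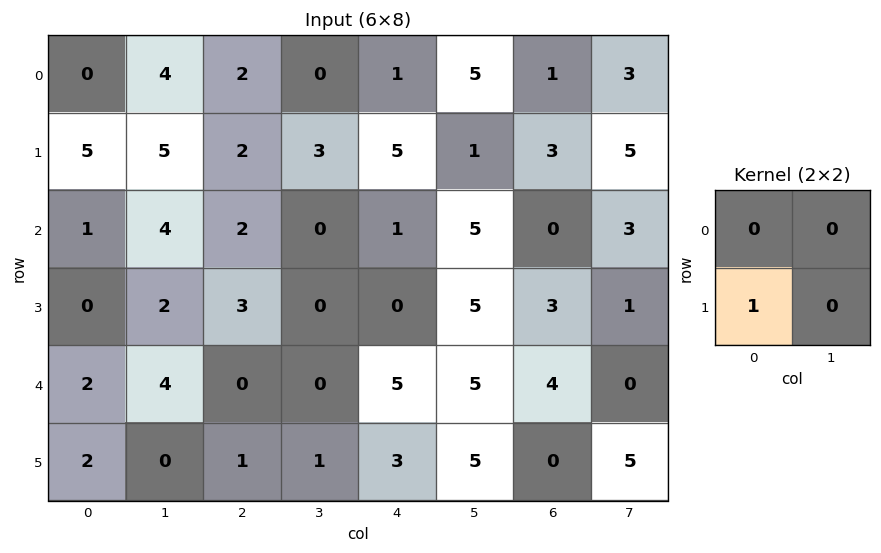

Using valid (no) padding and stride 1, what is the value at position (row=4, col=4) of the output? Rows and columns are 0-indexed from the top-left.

The receptive field on the input at this output position is [5 5 / 3 5]. Elementwise product with the kernel and sum: 3·1.

3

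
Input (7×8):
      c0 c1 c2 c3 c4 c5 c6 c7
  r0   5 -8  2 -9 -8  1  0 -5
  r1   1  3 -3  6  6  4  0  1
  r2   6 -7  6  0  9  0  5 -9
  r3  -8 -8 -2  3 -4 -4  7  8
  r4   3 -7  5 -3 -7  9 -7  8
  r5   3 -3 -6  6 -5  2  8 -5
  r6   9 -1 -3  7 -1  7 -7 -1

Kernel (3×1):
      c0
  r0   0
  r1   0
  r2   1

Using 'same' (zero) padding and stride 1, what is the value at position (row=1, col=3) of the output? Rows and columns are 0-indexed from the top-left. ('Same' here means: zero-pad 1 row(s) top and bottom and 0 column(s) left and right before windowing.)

0

The receptive field on the zero-padded input at this output position is [-9 / 6 / 0]. Elementwise product with the kernel and sum: 0·1.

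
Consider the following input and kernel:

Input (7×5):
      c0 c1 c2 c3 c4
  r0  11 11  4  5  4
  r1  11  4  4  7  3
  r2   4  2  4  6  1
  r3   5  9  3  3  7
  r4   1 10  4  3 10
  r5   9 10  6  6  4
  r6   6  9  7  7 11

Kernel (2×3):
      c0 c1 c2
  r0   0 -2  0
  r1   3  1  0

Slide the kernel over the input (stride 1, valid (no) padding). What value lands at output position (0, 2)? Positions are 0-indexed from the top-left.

9

The receptive field on the input at this output position is [4 5 4 / 4 7 3]. Elementwise product with the kernel and sum: 5·-2 + 4·3 + 7·1.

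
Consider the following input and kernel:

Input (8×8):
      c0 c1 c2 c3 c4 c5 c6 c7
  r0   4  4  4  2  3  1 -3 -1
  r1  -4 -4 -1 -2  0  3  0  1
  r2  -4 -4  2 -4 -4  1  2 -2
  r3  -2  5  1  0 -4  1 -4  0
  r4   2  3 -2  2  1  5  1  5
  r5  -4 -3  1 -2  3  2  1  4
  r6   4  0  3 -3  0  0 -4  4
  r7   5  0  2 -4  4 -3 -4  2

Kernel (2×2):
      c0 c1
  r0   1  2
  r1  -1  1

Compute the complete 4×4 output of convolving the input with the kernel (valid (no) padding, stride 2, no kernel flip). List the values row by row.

Output[0,0]: The receptive field on the input at this output position is [4 4 / -4 -4]. Elementwise product with the kernel and sum: 4·1 + 4·2 + -4·-1 + -4·1.

12 7 8 -4
-5 -7 3 2
9 -1 10 14
-1 -9 -7 10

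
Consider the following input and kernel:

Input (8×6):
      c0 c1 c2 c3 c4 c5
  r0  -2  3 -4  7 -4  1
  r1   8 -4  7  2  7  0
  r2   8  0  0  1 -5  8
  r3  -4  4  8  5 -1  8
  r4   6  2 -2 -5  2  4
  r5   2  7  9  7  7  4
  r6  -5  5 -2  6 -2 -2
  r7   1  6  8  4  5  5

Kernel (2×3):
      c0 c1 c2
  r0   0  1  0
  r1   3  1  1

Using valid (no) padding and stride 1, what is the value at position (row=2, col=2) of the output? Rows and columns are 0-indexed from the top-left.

The receptive field on the input at this output position is [0 1 -5 / 8 5 -1]. Elementwise product with the kernel and sum: 1·1 + 8·3 + 5·1 + -1·1.

29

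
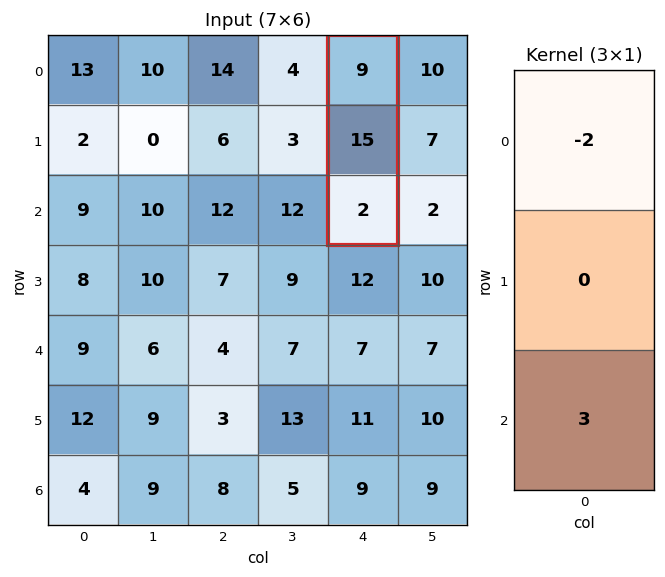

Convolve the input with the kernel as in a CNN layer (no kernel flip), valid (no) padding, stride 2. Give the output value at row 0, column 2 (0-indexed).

The receptive field on the input at this output position is [9 / 15 / 2]. Elementwise product with the kernel and sum: 9·-2 + 2·3.

-12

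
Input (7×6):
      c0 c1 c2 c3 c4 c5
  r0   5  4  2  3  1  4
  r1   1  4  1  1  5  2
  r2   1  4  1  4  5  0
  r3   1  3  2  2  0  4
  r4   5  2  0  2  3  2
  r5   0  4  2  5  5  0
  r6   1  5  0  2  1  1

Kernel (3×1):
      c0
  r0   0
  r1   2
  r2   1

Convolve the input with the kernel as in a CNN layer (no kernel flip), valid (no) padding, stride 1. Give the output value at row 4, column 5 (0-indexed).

1

The receptive field on the input at this output position is [2 / 0 / 1]. Elementwise product with the kernel and sum: 0·2 + 1·1.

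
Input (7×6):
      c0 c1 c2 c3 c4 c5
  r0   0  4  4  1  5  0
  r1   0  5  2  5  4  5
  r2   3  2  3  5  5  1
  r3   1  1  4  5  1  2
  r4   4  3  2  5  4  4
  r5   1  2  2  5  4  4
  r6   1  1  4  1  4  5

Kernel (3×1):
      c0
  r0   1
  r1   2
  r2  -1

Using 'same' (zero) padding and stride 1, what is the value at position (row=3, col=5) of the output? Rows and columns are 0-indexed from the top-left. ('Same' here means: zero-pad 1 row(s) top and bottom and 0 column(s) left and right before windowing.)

1

The receptive field on the zero-padded input at this output position is [1 / 2 / 4]. Elementwise product with the kernel and sum: 1·1 + 2·2 + 4·-1.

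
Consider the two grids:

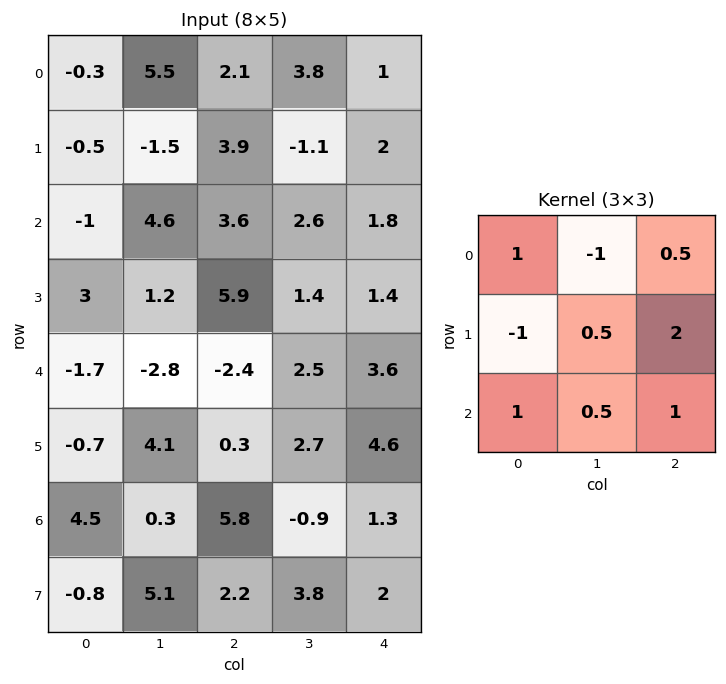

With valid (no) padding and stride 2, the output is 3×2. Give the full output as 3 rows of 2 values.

Output[0,0]: The receptive field on the input at this output position is [-0.3 5.5 2.1 / -0.5 -1.5 3.9 / -1 4.6 3.6]. Elementwise product with the kernel and sum: -0.3·1 + 5.5·-1 + 2.1·0.5 + -0.5·-1 + -1.5·0.5 + 3.9·2 + -1·1 + 4.6·0.5 + 3.6·1.
Output[0,1]: The receptive field on the input at this output position is [2.1 3.8 1 / 3.9 -1.1 2 / 3.6 2.6 1.8]. Elementwise product with the kernel and sum: 2.1·1 + 3.8·-1 + 1·0.5 + 3.9·-1 + -1.1·0.5 + 2·2 + 3.6·1 + 2.6·0.5 + 1.8·1.

7.7 5.05
0.1 1.95
13.7 13.8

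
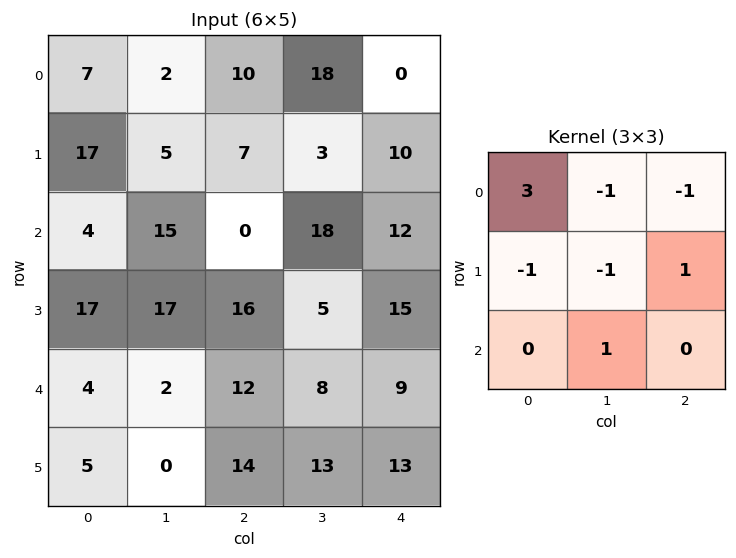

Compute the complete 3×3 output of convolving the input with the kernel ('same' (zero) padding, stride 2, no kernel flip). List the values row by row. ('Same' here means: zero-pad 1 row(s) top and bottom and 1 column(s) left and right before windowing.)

12 13 -8
6 24 -16
-31 38 -4

Output[0,0]: The receptive field on the zero-padded input at this output position is [0 0 0 / 0 7 2 / 0 17 5]. Elementwise product with the kernel and sum: 0·3 + 0·-1 + 0·-1 + 0·-1 + 7·-1 + 2·1 + 17·1.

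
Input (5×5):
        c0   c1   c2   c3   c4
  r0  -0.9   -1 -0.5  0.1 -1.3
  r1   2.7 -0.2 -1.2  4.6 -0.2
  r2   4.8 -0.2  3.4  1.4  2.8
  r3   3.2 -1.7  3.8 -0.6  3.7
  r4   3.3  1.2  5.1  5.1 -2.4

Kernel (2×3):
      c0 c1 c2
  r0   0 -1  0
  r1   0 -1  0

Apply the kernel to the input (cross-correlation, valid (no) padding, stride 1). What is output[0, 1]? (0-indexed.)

1.7

The receptive field on the input at this output position is [-1 -0.5 0.1 / -0.2 -1.2 4.6]. Elementwise product with the kernel and sum: -0.5·-1 + -1.2·-1.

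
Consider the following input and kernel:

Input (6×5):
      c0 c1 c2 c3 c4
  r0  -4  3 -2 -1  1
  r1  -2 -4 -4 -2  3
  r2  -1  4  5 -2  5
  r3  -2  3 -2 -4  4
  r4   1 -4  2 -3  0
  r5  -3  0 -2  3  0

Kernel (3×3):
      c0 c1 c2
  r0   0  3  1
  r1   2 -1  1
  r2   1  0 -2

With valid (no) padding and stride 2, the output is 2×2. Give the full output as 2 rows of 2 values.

Output[0,0]: The receptive field on the input at this output position is [-4 3 -2 / -2 -4 -4 / -1 4 5]. Elementwise product with the kernel and sum: 3·3 + -2·1 + -2·2 + -4·-1 + -4·1 + -1·1 + 5·-2.
Output[0,1]: The receptive field on the input at this output position is [-2 -1 1 / -4 -2 3 / 5 -2 5]. Elementwise product with the kernel and sum: -1·3 + 1·1 + -4·2 + -2·-1 + 3·1 + 5·1 + 5·-2.

-8 -10
5 5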